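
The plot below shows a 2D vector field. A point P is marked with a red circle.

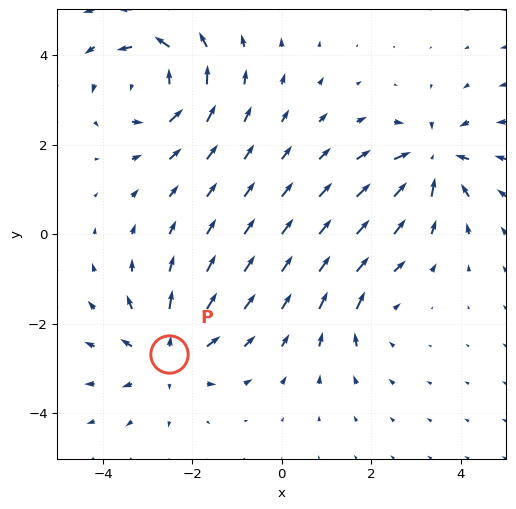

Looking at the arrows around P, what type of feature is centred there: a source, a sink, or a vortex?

At P (-2.5, -2.7) the arrows spread outward. Divergence about +4, curl ≈0 — positive divergence with near-zero curl is a source.

source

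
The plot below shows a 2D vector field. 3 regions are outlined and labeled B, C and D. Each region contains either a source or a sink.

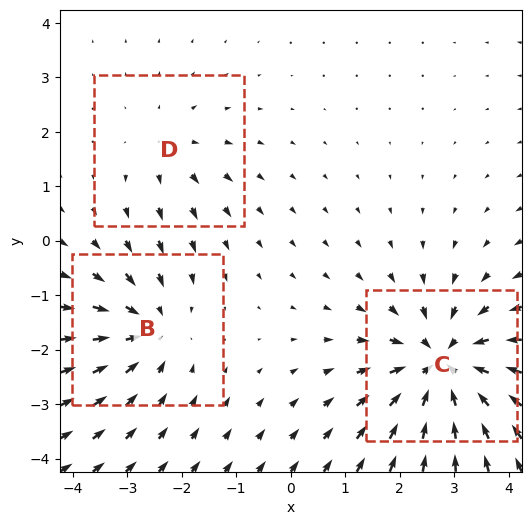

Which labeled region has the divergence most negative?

Divergence at each region's feature centre — B: about -3, C: about -5, D: about +2. Region C is most negative.

C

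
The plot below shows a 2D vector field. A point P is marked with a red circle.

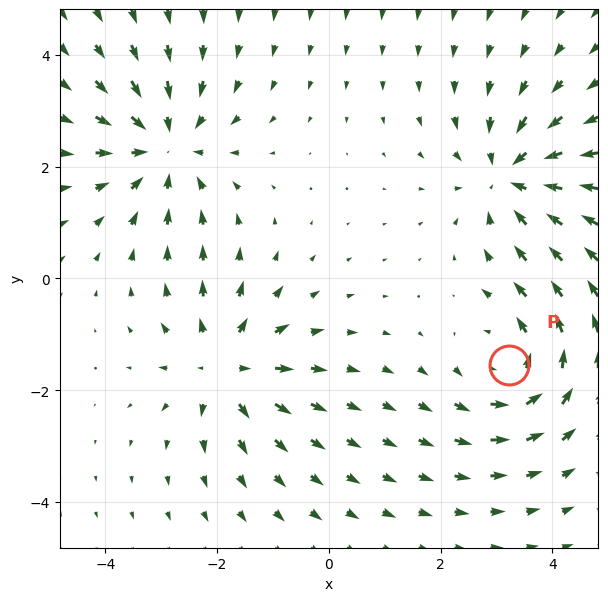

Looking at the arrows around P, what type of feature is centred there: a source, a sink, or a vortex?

vortex

At P (3.2, -1.6) the arrows circulate counterclockwise. Divergence ≈0, curl about +4 — near-zero divergence with nonzero curl is a vortex.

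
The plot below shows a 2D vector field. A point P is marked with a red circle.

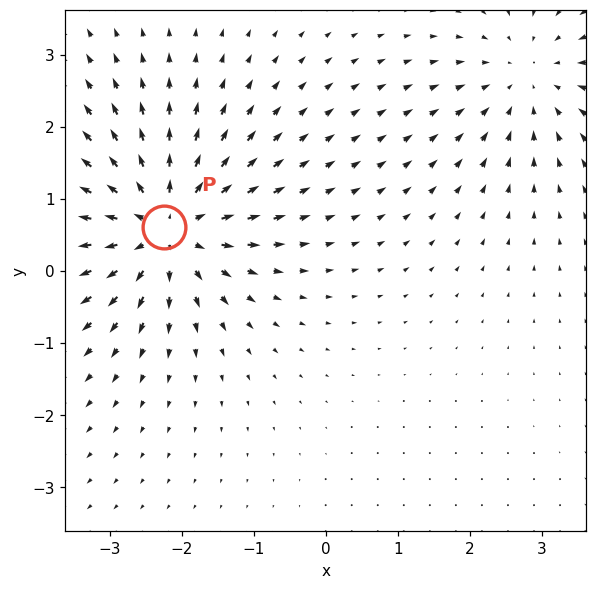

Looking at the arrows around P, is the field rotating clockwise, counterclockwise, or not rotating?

not rotating

Near P at (-2.2, 0.6) the arrows show no circulation. The curl there is ≈0.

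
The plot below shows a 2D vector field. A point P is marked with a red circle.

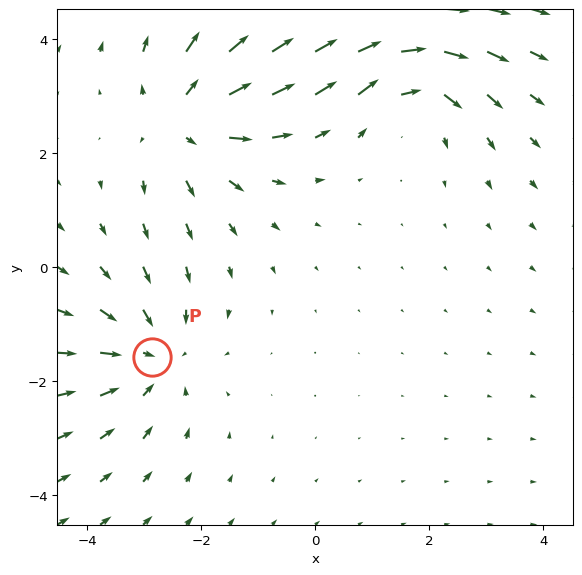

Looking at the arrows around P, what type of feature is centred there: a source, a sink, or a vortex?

sink

At P (-2.9, -1.6) the arrows converge inward. Divergence about -2, curl ≈0 — negative divergence with near-zero curl is a sink.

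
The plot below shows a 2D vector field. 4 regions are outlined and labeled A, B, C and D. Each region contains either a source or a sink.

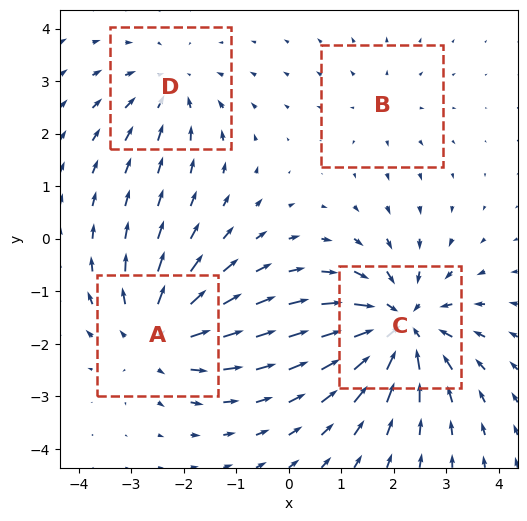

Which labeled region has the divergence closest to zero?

Divergence at each region's feature centre — A: about +5, B: about +2, C: about -7, D: about -3. Region B is closest to zero.

B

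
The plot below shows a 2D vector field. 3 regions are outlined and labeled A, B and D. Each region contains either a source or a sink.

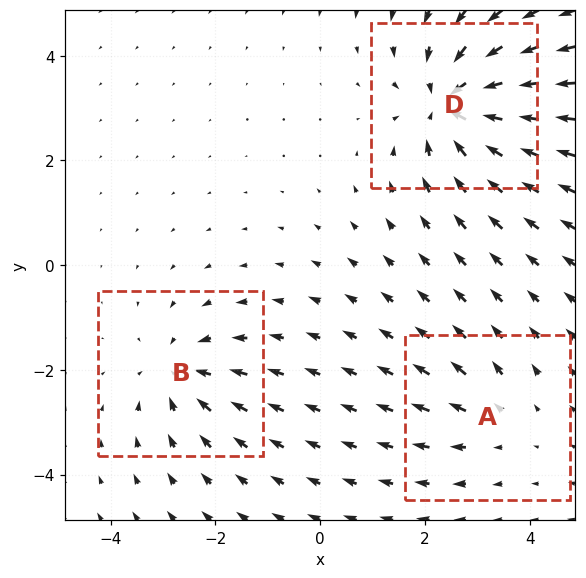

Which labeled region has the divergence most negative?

D

Divergence at each region's feature centre — A: about +2, B: about -3, D: about -5. Region D is most negative.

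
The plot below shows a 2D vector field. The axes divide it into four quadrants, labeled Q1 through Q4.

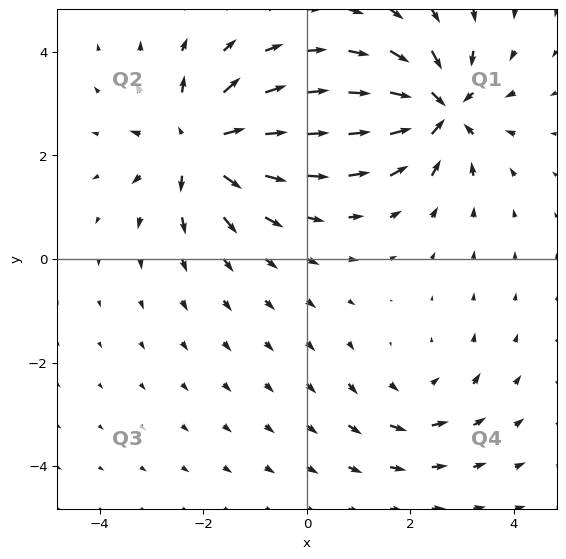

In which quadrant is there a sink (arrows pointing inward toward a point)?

Q1

The sink sits at approximately (2.6, 2.9), which lies in quadrant Q1. The divergence there is about -5, negative as expected for a sink.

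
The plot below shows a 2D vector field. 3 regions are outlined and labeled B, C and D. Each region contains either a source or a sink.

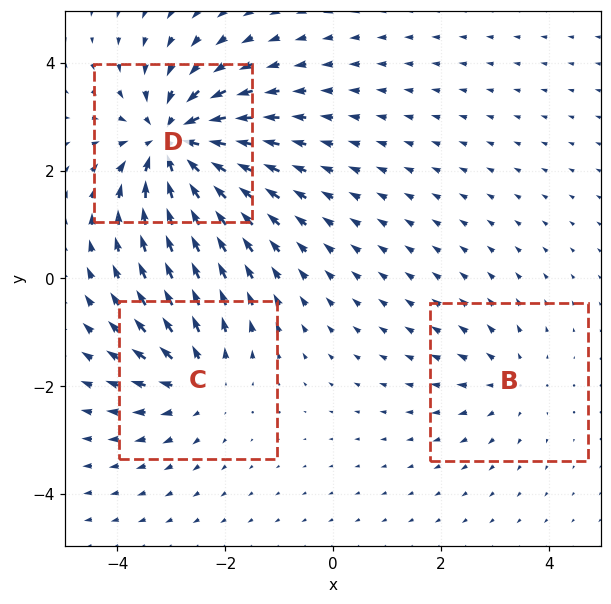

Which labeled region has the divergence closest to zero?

Divergence at each region's feature centre — B: about +2, C: about +3, D: about -6. Region B is closest to zero.

B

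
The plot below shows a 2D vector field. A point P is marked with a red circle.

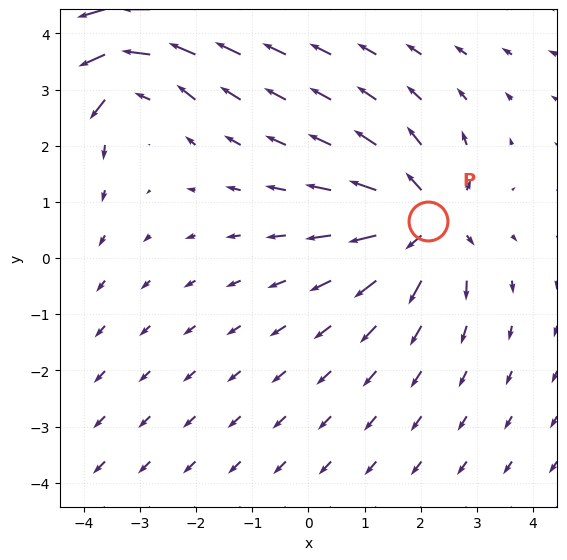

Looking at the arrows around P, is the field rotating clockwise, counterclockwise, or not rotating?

not rotating

Near P at (2.1, 0.7) the arrows show no circulation. The curl there is ≈0.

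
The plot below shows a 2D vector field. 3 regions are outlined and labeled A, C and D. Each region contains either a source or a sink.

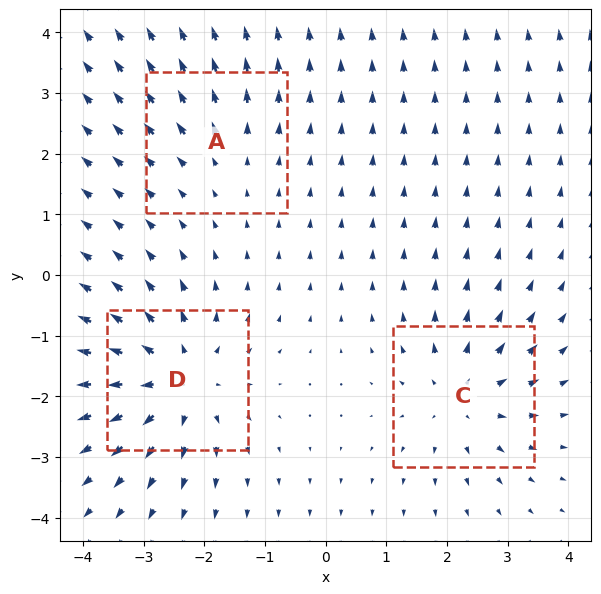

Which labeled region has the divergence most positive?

D

Divergence at each region's feature centre — A: about +2, C: about +3, D: about +4. Region D is most positive.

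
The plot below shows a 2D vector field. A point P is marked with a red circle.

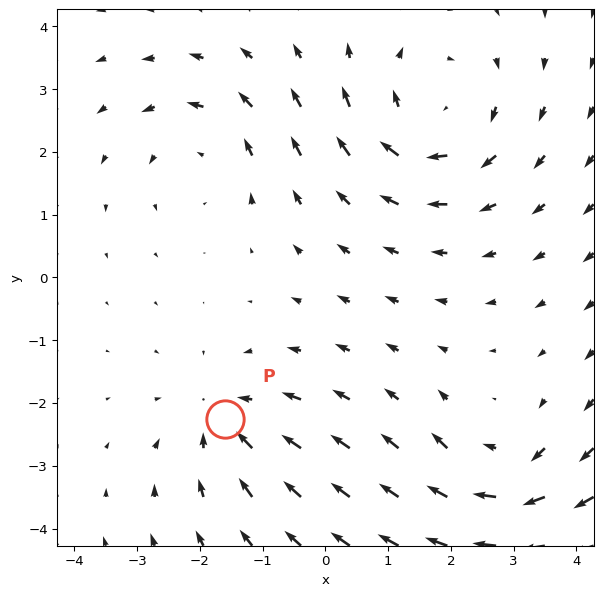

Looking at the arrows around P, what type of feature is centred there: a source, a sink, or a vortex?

sink

At P (-1.6, -2.3) the arrows converge inward. Divergence about -3, curl ≈0 — negative divergence with near-zero curl is a sink.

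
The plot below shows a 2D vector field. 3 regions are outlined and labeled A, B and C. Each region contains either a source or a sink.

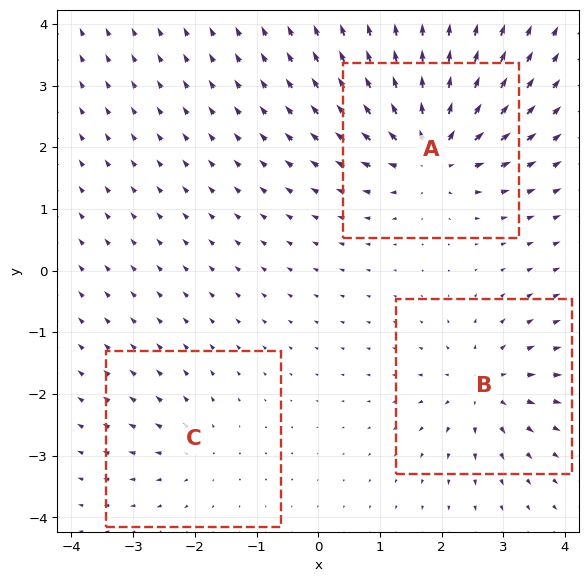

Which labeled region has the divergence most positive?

A

Divergence at each region's feature centre — A: about +7, B: about +4, C: about +3. Region A is most positive.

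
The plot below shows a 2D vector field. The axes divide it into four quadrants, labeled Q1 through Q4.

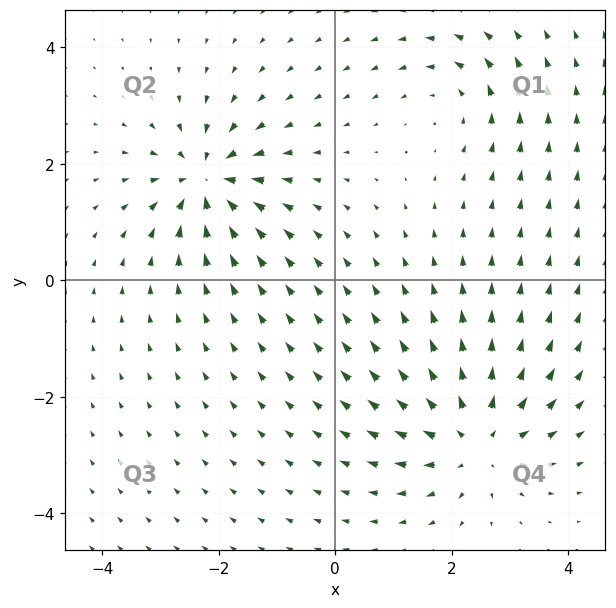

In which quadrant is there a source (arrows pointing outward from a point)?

Q4

The source sits at approximately (2.4, -2.7), which lies in quadrant Q4. The divergence there is about +5, positive as expected for a source.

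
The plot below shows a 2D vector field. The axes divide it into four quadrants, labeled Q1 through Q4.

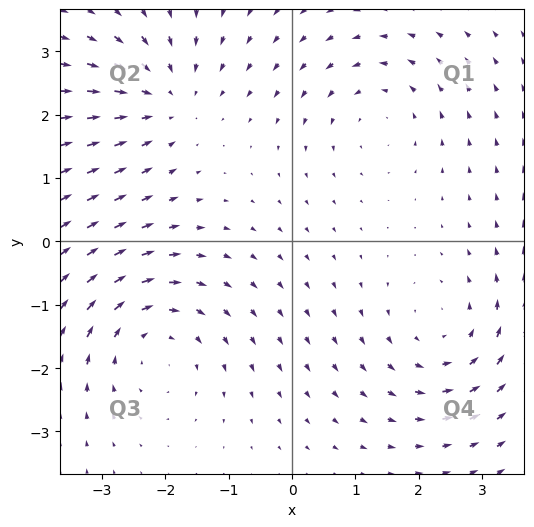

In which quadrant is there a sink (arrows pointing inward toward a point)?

Q2

The sink sits at approximately (-2.0, 2.3), which lies in quadrant Q2. The divergence there is about -3, negative as expected for a sink.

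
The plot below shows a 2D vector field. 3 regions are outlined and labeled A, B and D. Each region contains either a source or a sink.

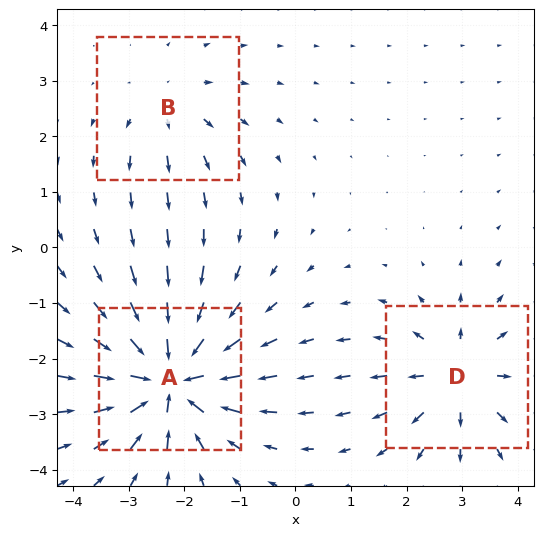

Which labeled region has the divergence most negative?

A

Divergence at each region's feature centre — A: about -6, B: about +2, D: about +4. Region A is most negative.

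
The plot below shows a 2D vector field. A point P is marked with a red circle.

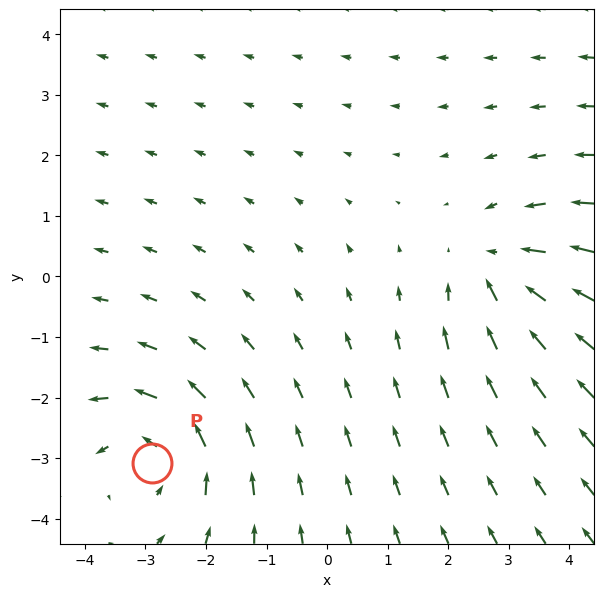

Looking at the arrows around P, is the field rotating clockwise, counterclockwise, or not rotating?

Near P at (-2.9, -3.1) the arrows circulate counterclockwise. The curl (z-component) there is about +3; positive curl means counterclockwise rotation.

counterclockwise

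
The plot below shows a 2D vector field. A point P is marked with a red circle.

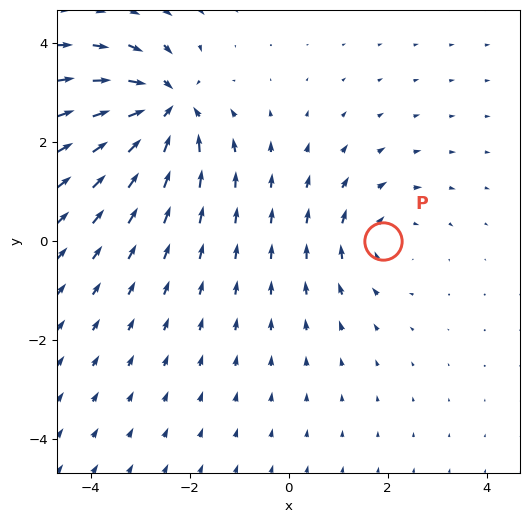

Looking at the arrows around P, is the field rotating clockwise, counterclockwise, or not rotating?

Near P at (1.9, 0.0) the arrows circulate clockwise. The curl (z-component) there is about -2; negative curl means clockwise rotation.

clockwise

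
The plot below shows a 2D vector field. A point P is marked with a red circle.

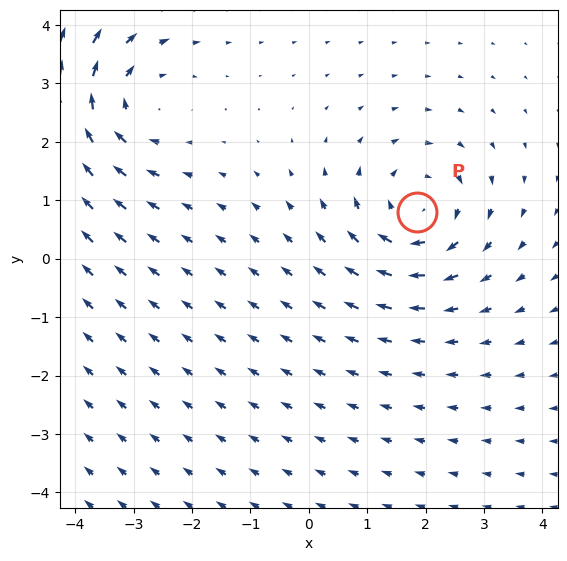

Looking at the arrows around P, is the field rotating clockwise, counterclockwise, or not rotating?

Near P at (1.8, 0.8) the arrows circulate clockwise. The curl (z-component) there is about -5; negative curl means clockwise rotation.

clockwise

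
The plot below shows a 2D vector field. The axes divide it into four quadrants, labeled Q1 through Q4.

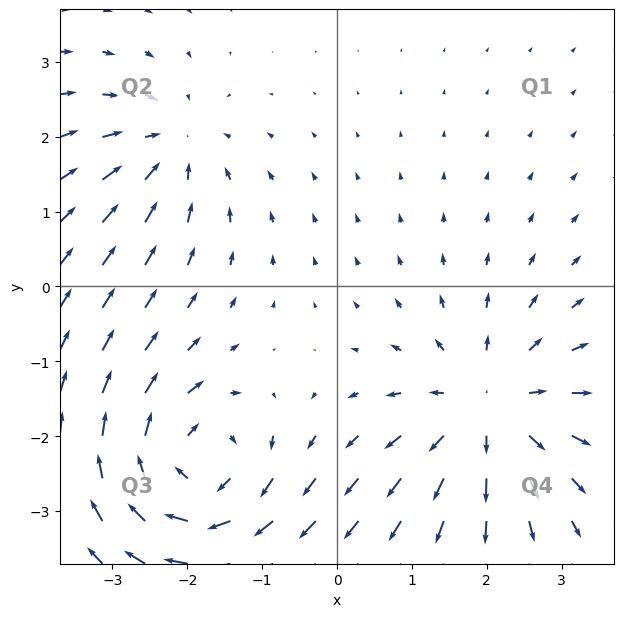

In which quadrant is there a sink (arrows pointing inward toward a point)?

Q2

The sink sits at approximately (-2.2, 1.9), which lies in quadrant Q2. The divergence there is about -4, negative as expected for a sink.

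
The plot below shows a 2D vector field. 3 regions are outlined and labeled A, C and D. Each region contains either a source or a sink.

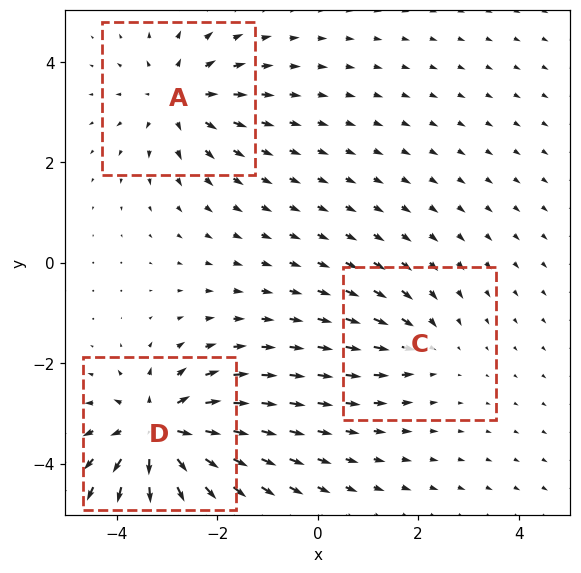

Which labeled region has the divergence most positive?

D

Divergence at each region's feature centre — A: about +4, C: about -2, D: about +6. Region D is most positive.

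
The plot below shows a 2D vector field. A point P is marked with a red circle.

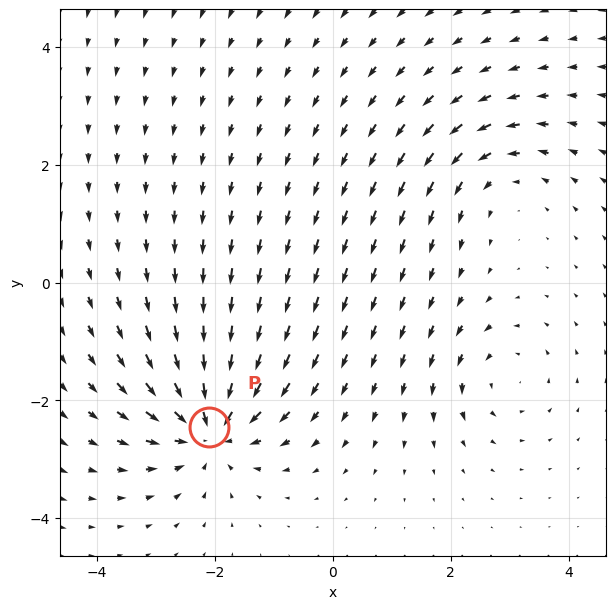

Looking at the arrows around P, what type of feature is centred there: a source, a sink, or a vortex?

sink

At P (-2.1, -2.4) the arrows converge inward. Divergence about -6, curl ≈0 — negative divergence with near-zero curl is a sink.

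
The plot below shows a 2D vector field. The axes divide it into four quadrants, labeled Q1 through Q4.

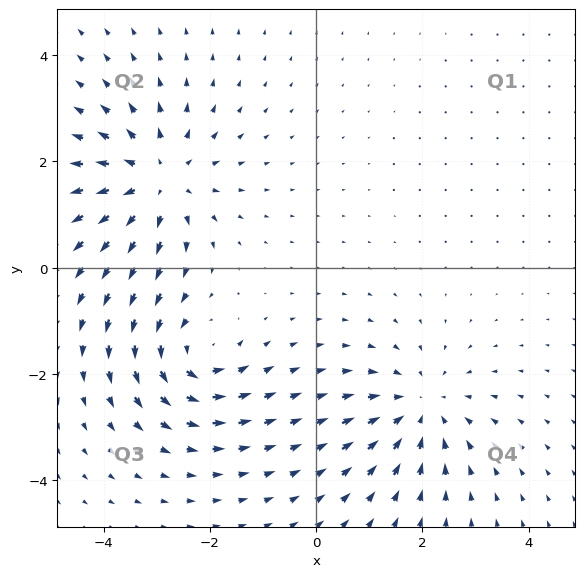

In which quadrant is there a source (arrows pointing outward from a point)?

Q2

The source sits at approximately (-3.0, 1.7), which lies in quadrant Q2. The divergence there is about +5, positive as expected for a source.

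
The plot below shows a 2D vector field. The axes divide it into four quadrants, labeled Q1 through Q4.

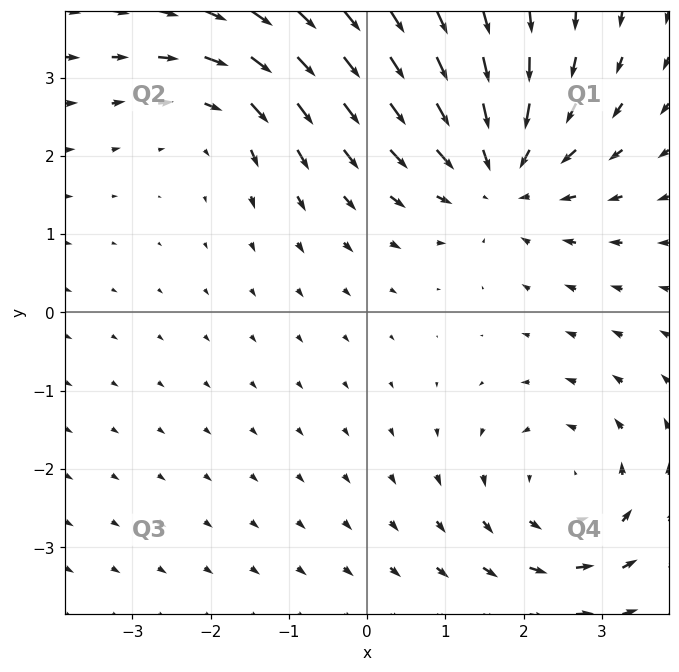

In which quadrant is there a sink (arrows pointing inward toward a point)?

The sink sits at approximately (1.7, 1.8), which lies in quadrant Q1. The divergence there is about -4, negative as expected for a sink.

Q1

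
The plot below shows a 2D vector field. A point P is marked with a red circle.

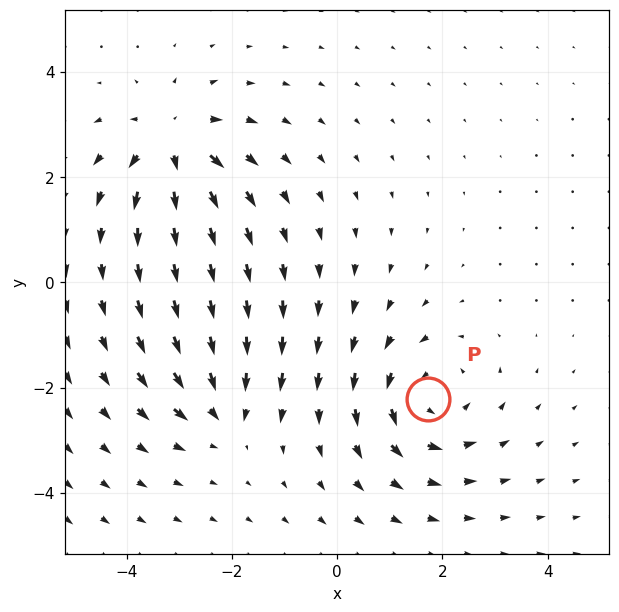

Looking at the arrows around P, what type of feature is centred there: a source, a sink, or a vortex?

vortex

At P (1.7, -2.2) the arrows circulate counterclockwise. Divergence ≈0, curl about +5 — near-zero divergence with nonzero curl is a vortex.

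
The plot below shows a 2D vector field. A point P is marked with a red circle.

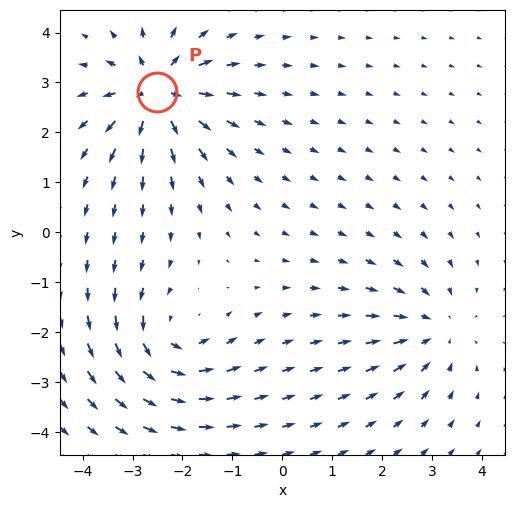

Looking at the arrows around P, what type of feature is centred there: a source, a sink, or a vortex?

source

At P (-2.5, 2.8) the arrows spread outward. Divergence about +7, curl ≈0 — positive divergence with near-zero curl is a source.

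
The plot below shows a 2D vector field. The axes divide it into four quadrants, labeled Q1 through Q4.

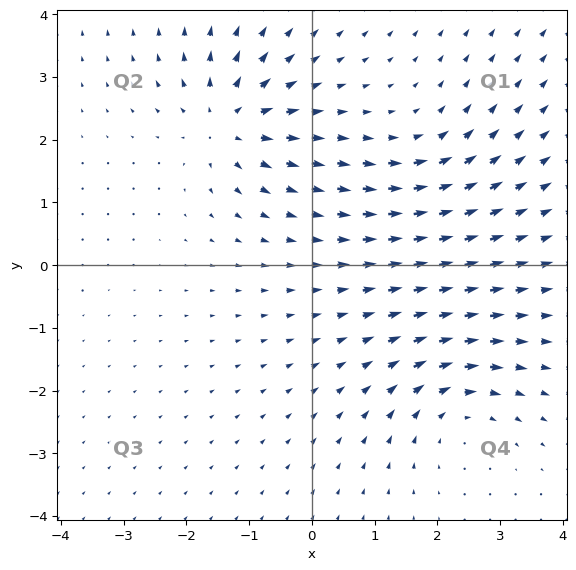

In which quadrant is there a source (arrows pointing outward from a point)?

The source sits at approximately (-1.3, 2.3), which lies in quadrant Q2. The divergence there is about +5, positive as expected for a source.

Q2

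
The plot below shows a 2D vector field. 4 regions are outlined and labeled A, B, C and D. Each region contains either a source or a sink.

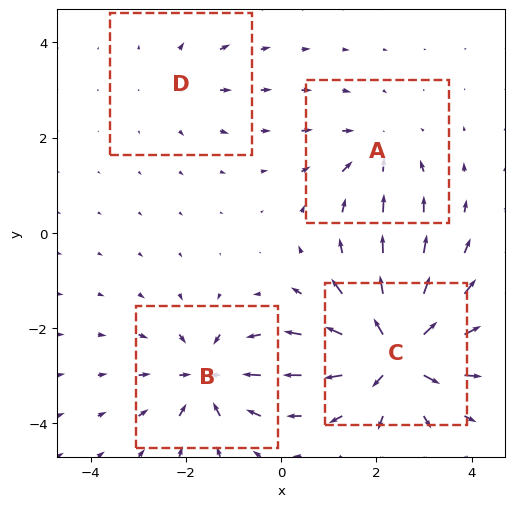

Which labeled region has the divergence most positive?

Divergence at each region's feature centre — A: about -4, B: about -6, C: about +8, D: about +2. Region C is most positive.

C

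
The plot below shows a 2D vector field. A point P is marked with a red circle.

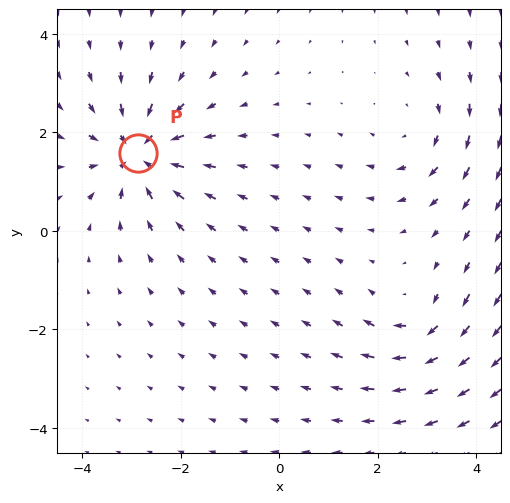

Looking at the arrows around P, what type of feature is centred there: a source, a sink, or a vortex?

sink

At P (-2.9, 1.6) the arrows converge inward. Divergence about -6, curl ≈0 — negative divergence with near-zero curl is a sink.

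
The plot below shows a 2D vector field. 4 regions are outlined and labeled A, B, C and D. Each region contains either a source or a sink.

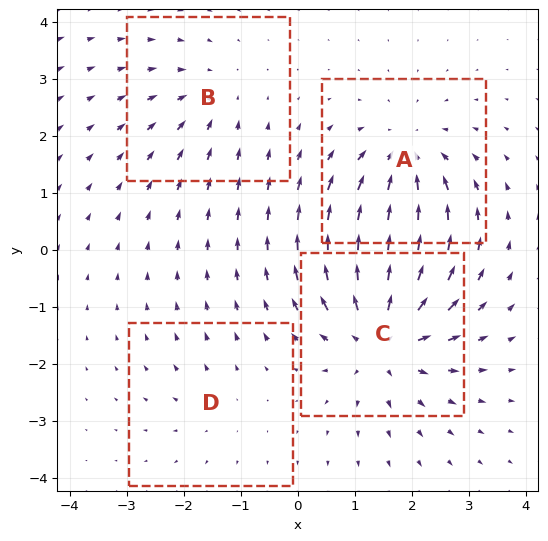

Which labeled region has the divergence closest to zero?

D

Divergence at each region's feature centre — A: about -5, B: about -3, C: about +7, D: about +2. Region D is closest to zero.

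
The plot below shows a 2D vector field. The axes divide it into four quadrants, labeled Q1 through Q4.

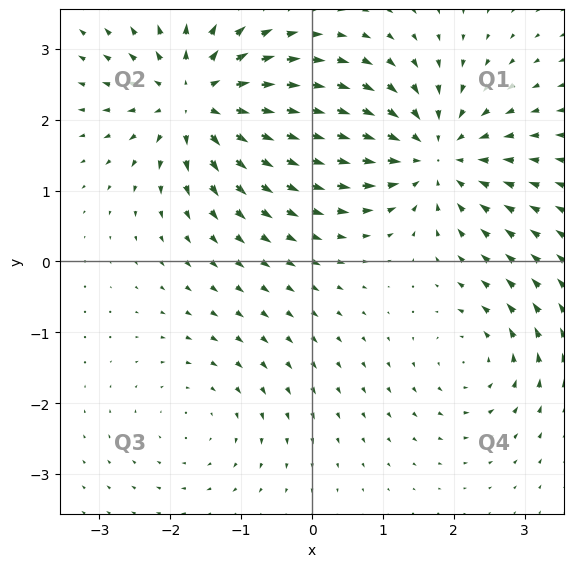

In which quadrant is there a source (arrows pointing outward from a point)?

Q2

The source sits at approximately (-1.6, 2.3), which lies in quadrant Q2. The divergence there is about +6, positive as expected for a source.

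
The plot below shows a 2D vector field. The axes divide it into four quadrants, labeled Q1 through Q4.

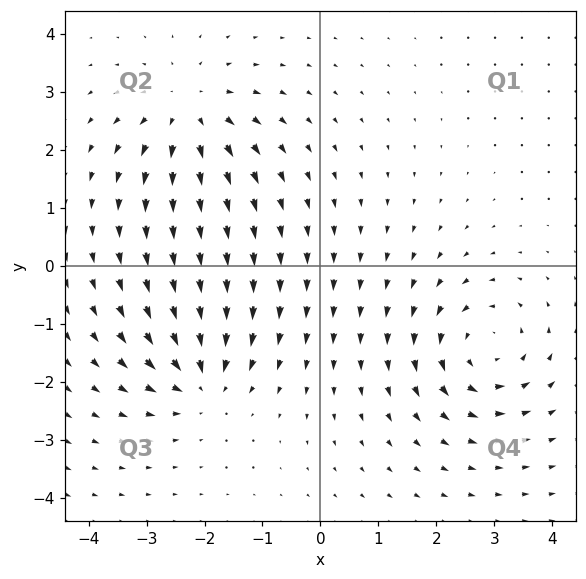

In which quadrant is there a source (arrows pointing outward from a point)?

The source sits at approximately (-2.3, 2.6), which lies in quadrant Q2. The divergence there is about +4, positive as expected for a source.

Q2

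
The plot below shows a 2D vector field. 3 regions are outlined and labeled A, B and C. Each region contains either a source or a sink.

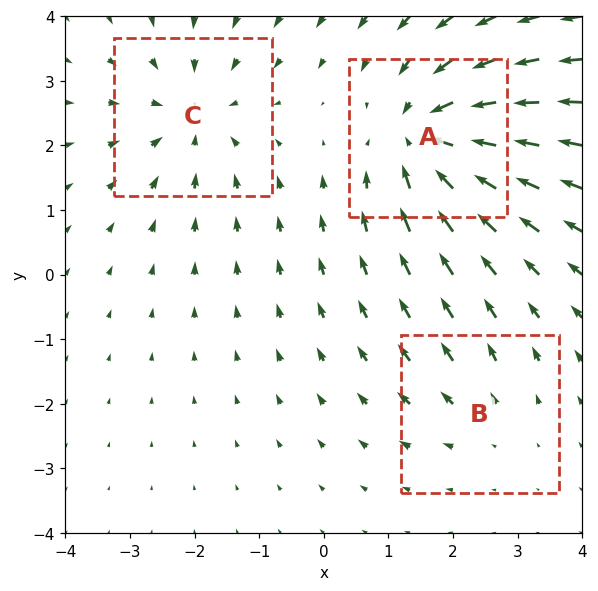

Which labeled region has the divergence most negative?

Divergence at each region's feature centre — A: about -5, B: about +2, C: about -3. Region A is most negative.

A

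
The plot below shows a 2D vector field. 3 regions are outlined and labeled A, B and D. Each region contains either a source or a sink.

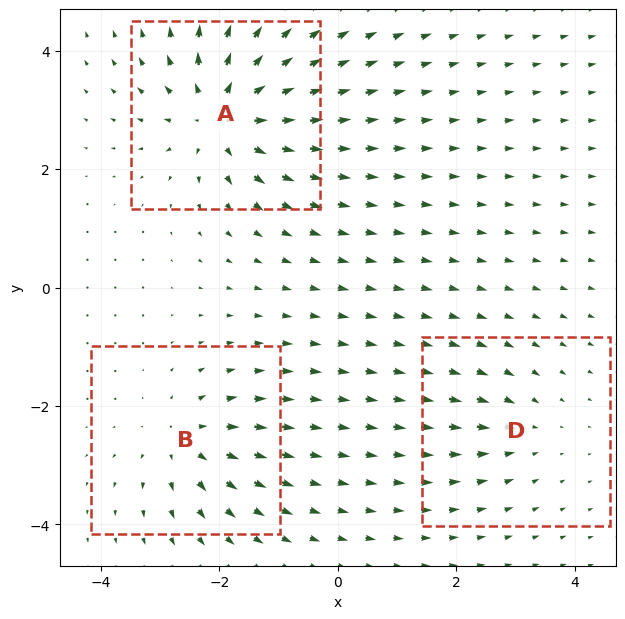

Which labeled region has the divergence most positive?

Divergence at each region's feature centre — A: about +6, B: about +3, D: about -2. Region A is most positive.

A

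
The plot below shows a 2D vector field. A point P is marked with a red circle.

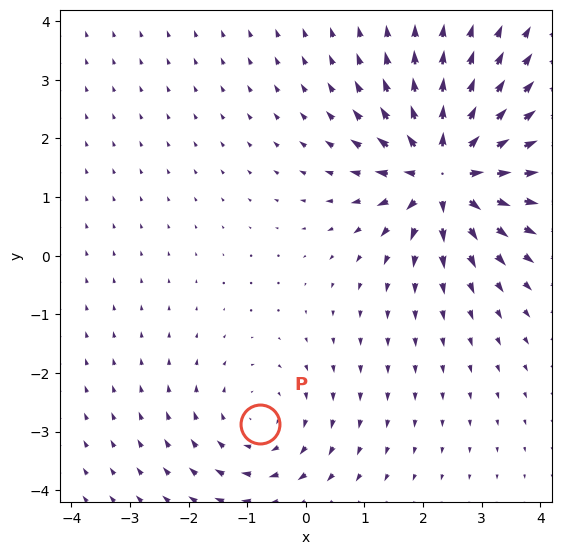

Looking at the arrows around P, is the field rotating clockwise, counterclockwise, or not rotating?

clockwise

Near P at (-0.8, -2.9) the arrows circulate clockwise. The curl (z-component) there is about -2; negative curl means clockwise rotation.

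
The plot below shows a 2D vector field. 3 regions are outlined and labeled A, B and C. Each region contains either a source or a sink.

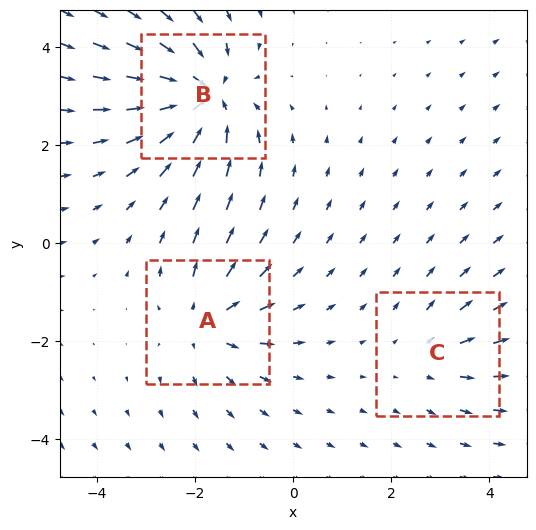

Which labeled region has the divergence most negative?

Divergence at each region's feature centre — A: about +3, B: about -5, C: about +2. Region B is most negative.

B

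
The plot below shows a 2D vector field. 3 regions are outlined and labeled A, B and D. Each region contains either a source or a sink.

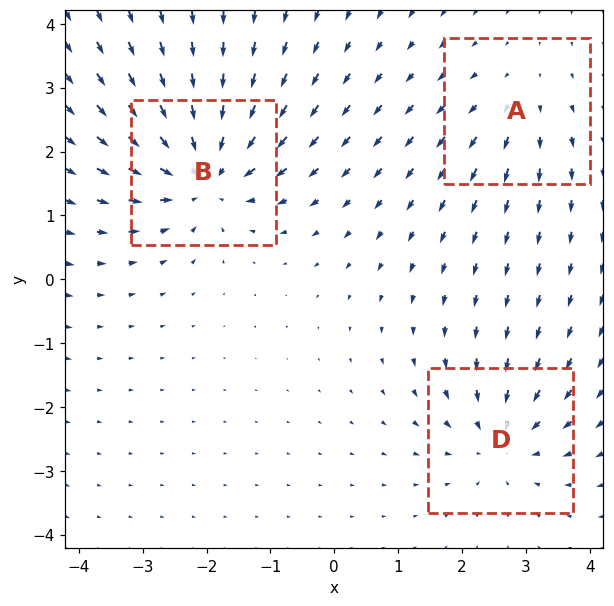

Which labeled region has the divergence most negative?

B

Divergence at each region's feature centre — A: about +2, B: about -5, D: about -3. Region B is most negative.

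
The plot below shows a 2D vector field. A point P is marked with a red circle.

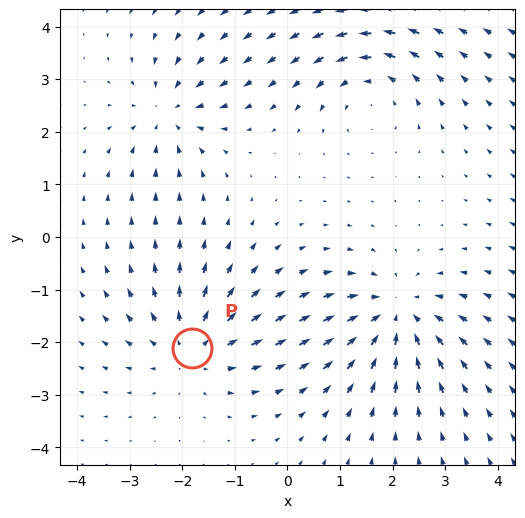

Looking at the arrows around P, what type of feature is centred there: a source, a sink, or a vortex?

source

At P (-1.8, -2.1) the arrows spread outward. Divergence about +3, curl ≈0 — positive divergence with near-zero curl is a source.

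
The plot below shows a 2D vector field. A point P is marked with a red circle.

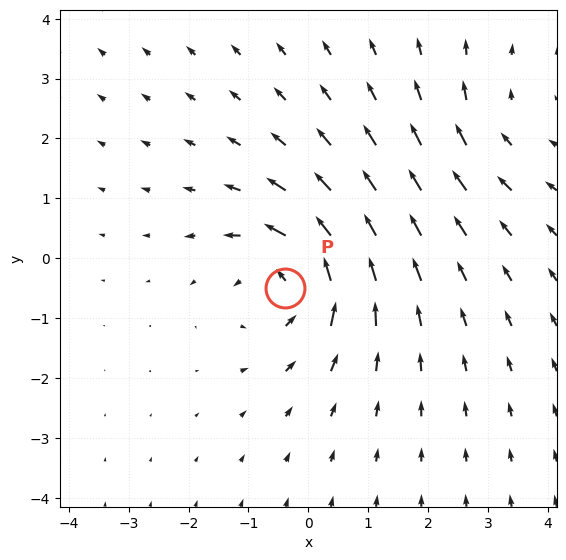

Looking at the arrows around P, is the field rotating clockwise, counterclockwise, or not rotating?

counterclockwise

Near P at (-0.4, -0.5) the arrows circulate counterclockwise. The curl (z-component) there is about +5; positive curl means counterclockwise rotation.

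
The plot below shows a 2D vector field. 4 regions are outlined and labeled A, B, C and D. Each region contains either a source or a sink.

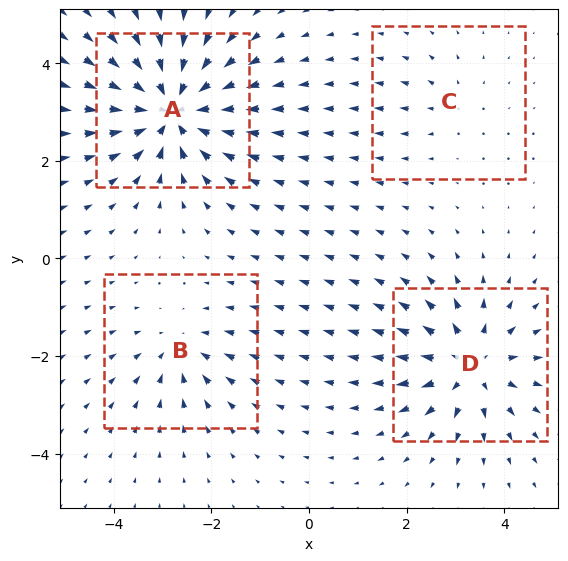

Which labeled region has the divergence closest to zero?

Divergence at each region's feature centre — A: about -8, B: about -4, C: about +2, D: about +6. Region C is closest to zero.

C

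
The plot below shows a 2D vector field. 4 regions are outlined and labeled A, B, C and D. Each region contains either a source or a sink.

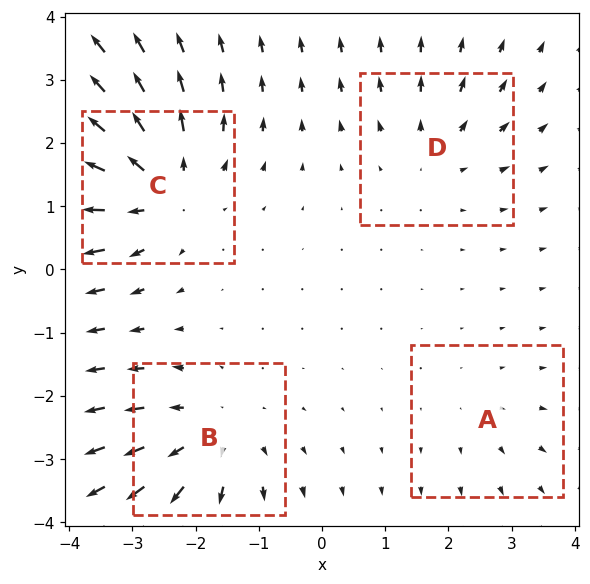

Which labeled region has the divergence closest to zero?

A

Divergence at each region's feature centre — A: about +2, B: about +5, C: about +6, D: about +3. Region A is closest to zero.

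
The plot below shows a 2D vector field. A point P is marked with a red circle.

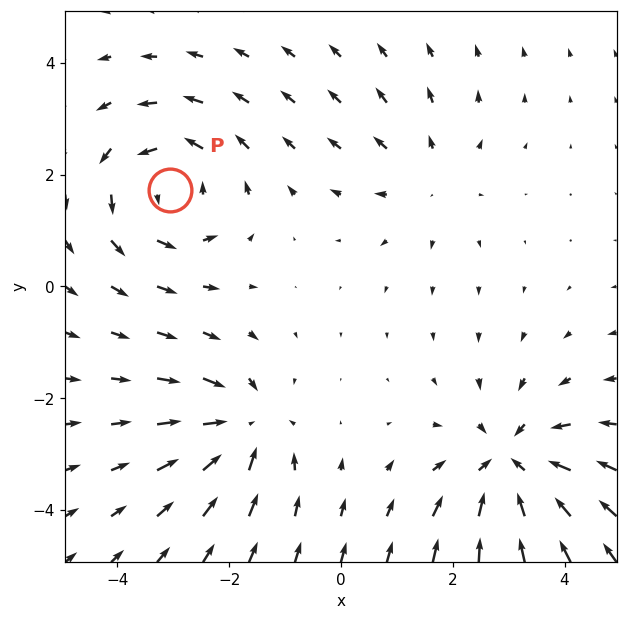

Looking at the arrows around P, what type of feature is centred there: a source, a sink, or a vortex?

At P (-3.1, 1.7) the arrows circulate counterclockwise. Divergence ≈0, curl about +4 — near-zero divergence with nonzero curl is a vortex.

vortex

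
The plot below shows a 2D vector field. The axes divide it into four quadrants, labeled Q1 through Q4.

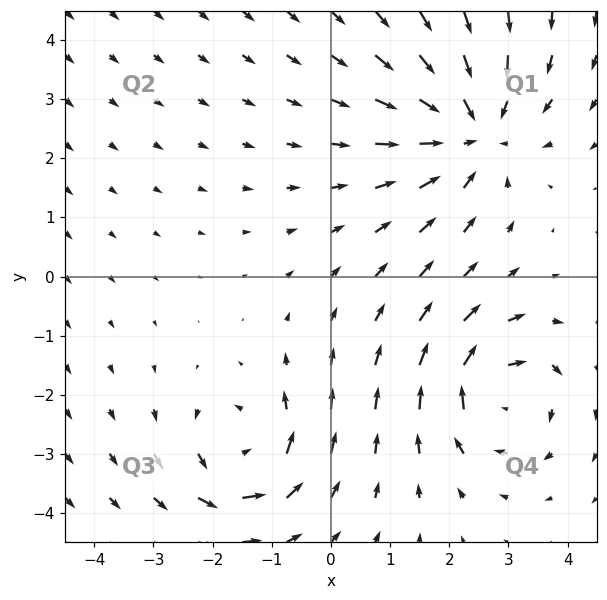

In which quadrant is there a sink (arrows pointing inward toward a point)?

The sink sits at approximately (2.4, 2.5), which lies in quadrant Q1. The divergence there is about -4, negative as expected for a sink.

Q1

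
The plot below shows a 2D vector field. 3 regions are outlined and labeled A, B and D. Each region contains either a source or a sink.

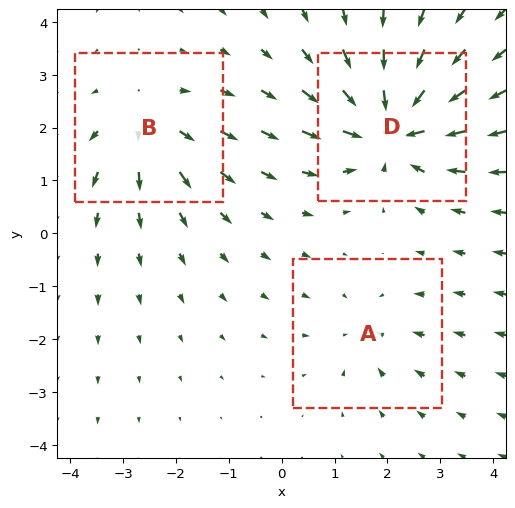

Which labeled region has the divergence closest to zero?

Divergence at each region's feature centre — A: about -2, B: about +3, D: about -5. Region A is closest to zero.

A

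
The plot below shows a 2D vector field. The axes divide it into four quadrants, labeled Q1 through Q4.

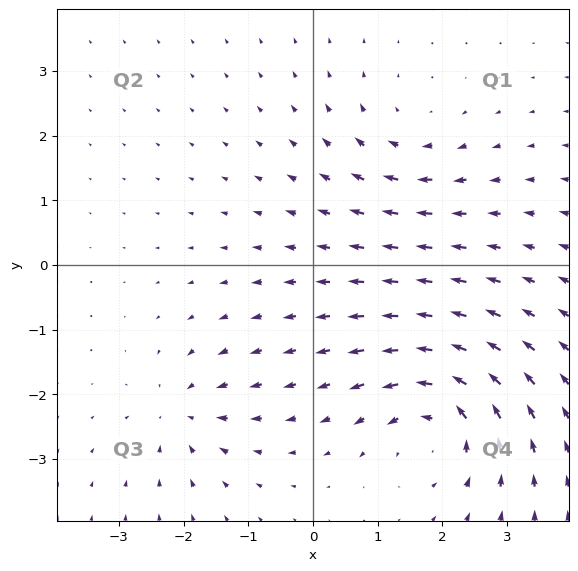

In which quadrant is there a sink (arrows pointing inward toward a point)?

Q3

The sink sits at approximately (-2.0, -2.3), which lies in quadrant Q3. The divergence there is about -4, negative as expected for a sink.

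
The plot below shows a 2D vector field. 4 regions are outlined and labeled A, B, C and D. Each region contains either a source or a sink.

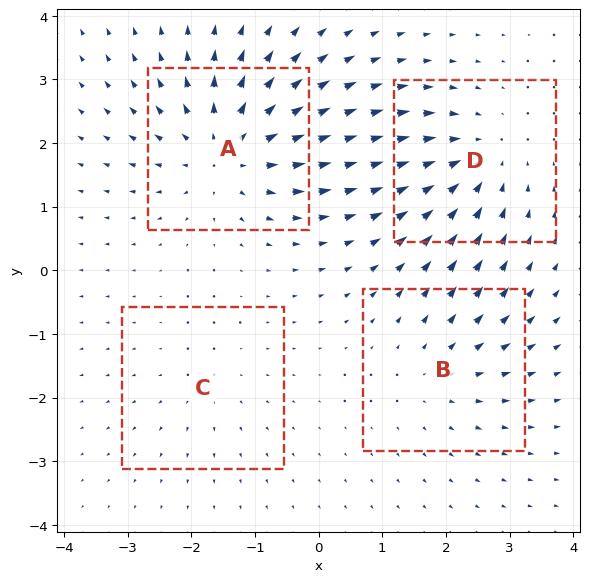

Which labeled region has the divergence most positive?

Divergence at each region's feature centre — A: about +6, B: about +3, C: about +2, D: about -4. Region A is most positive.

A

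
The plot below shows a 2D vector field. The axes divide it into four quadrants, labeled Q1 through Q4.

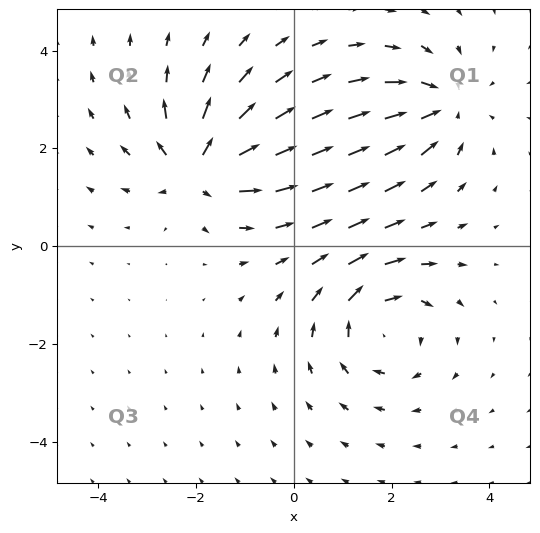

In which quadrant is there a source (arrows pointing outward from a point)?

The source sits at approximately (-1.9, 1.6), which lies in quadrant Q2. The divergence there is about +6, positive as expected for a source.

Q2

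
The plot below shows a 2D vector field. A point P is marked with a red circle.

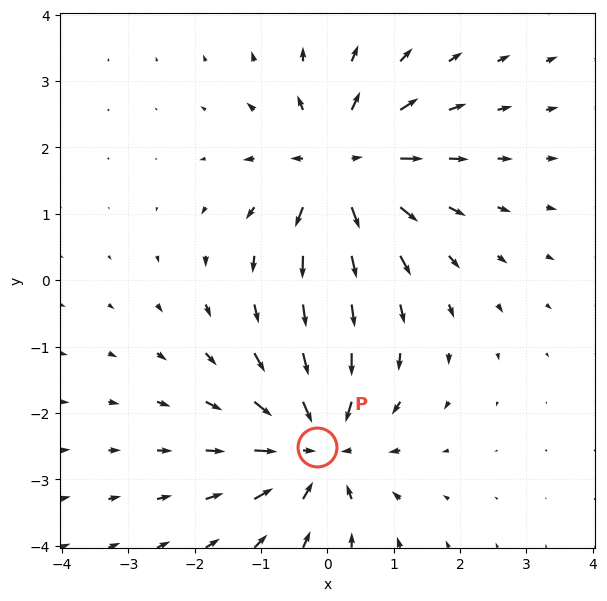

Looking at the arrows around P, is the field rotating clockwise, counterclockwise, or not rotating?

not rotating

Near P at (-0.2, -2.5) the arrows show no circulation. The curl there is ≈0.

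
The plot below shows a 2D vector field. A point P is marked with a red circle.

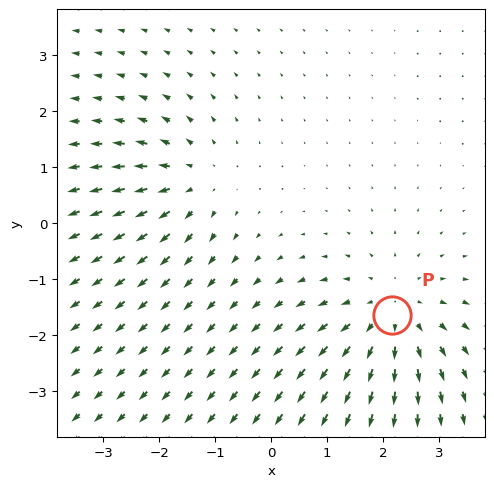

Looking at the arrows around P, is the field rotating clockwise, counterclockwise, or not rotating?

not rotating

Near P at (2.2, -1.7) the arrows show no circulation. The curl there is ≈0.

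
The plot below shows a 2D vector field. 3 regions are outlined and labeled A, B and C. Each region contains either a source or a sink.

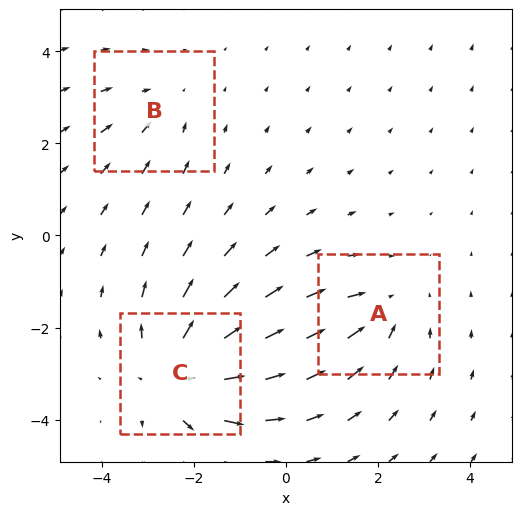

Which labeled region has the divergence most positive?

Divergence at each region's feature centre — A: about -3, B: about -2, C: about +4. Region C is most positive.

C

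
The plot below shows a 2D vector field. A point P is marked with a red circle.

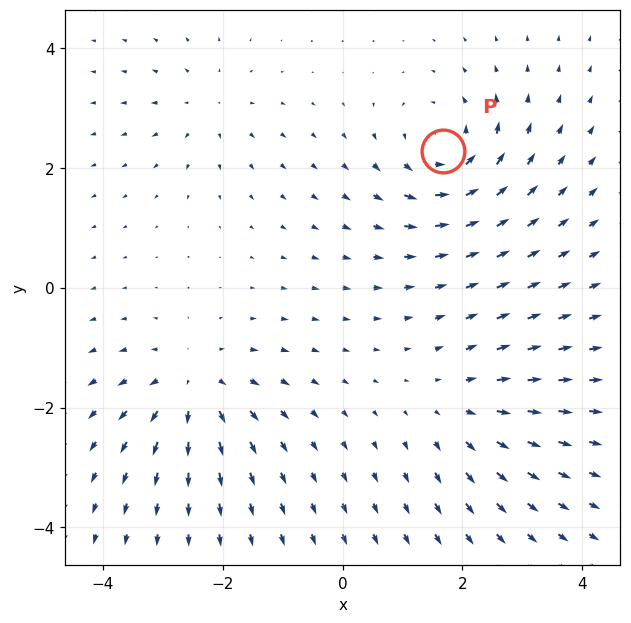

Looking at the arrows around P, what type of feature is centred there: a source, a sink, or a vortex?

At P (1.7, 2.3) the arrows circulate counterclockwise. Divergence ≈0, curl about +6 — near-zero divergence with nonzero curl is a vortex.

vortex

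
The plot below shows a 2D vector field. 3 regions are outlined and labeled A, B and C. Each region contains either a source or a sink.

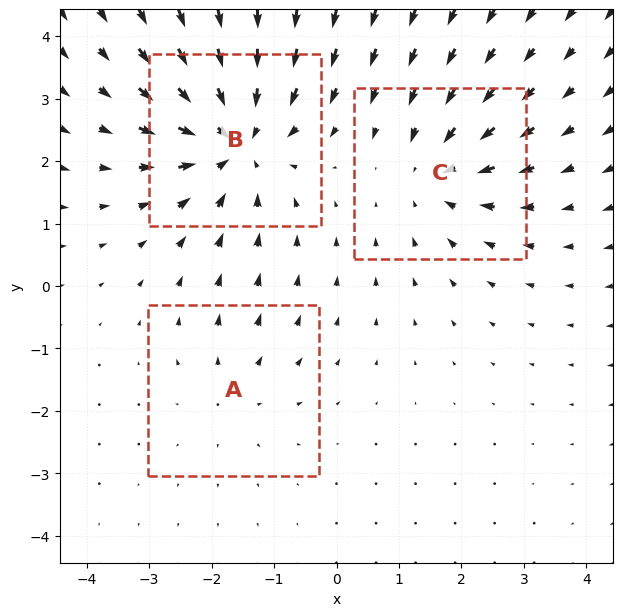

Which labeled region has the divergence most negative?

B

Divergence at each region's feature centre — A: about +2, B: about -5, C: about -3. Region B is most negative.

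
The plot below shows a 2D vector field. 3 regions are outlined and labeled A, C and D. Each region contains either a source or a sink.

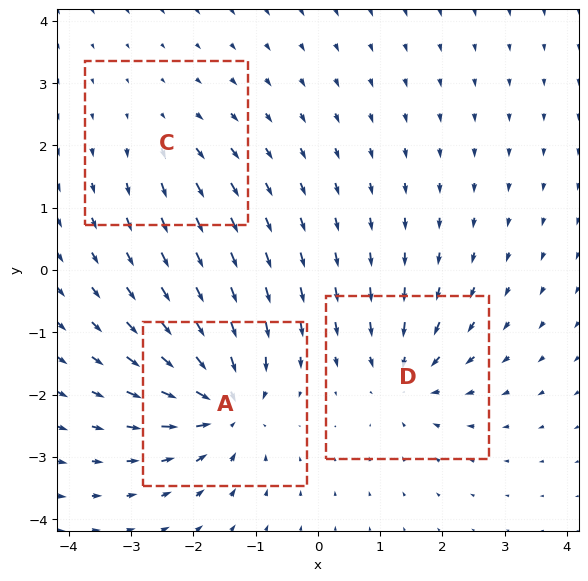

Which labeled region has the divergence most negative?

A

Divergence at each region's feature centre — A: about -6, C: about +2, D: about -4. Region A is most negative.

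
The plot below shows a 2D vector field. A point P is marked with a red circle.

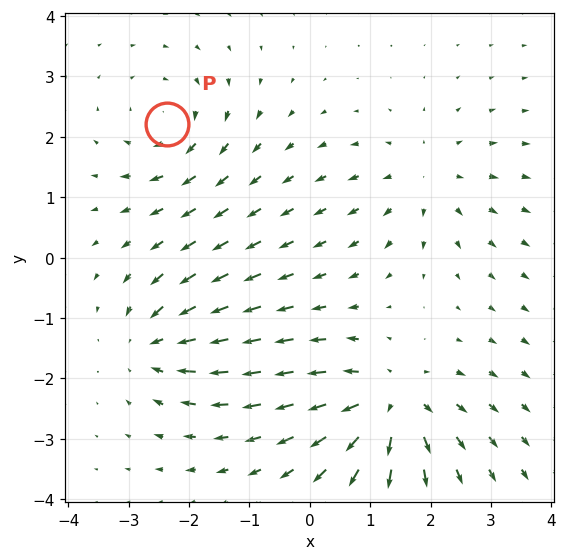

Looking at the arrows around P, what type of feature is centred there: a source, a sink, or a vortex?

vortex

At P (-2.4, 2.2) the arrows circulate clockwise. Divergence ≈0, curl about -4 — near-zero divergence with nonzero curl is a vortex.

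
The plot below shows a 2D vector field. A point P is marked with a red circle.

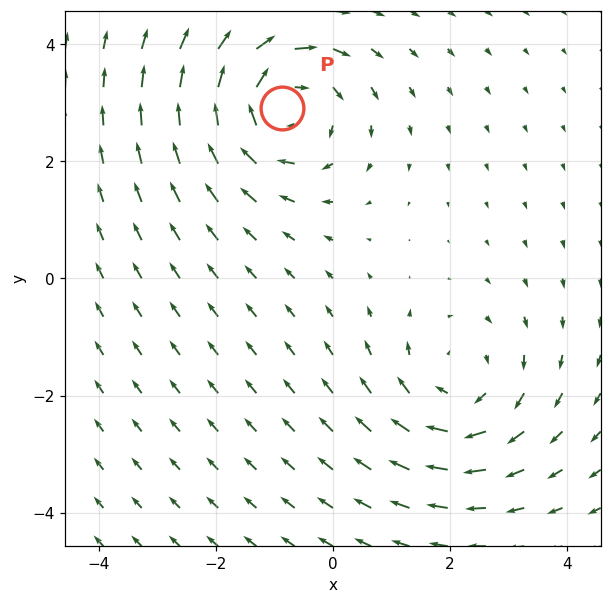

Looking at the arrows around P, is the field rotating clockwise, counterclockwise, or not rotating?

Near P at (-0.9, 2.9) the arrows circulate clockwise. The curl (z-component) there is about -4; negative curl means clockwise rotation.

clockwise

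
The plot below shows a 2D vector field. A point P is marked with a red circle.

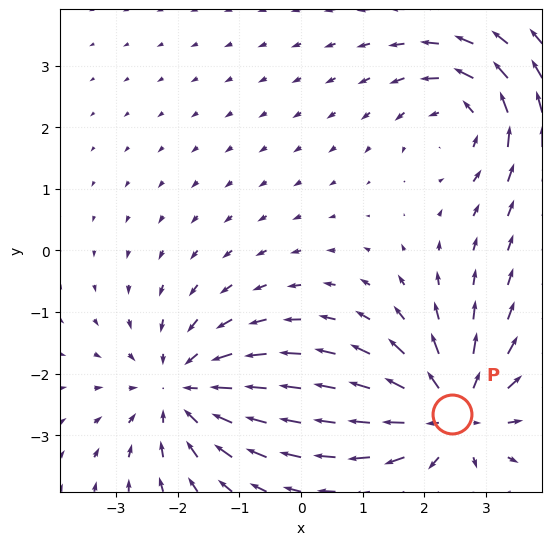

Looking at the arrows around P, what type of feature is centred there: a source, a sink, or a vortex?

source

At P (2.5, -2.6) the arrows spread outward. Divergence about +5, curl ≈0 — positive divergence with near-zero curl is a source.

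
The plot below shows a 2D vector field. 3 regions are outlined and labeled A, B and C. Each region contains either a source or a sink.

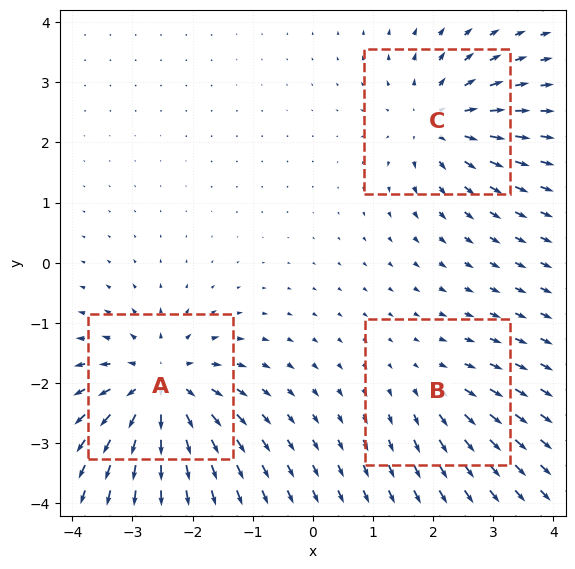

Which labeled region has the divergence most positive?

A

Divergence at each region's feature centre — A: about +5, B: about +2, C: about +4. Region A is most positive.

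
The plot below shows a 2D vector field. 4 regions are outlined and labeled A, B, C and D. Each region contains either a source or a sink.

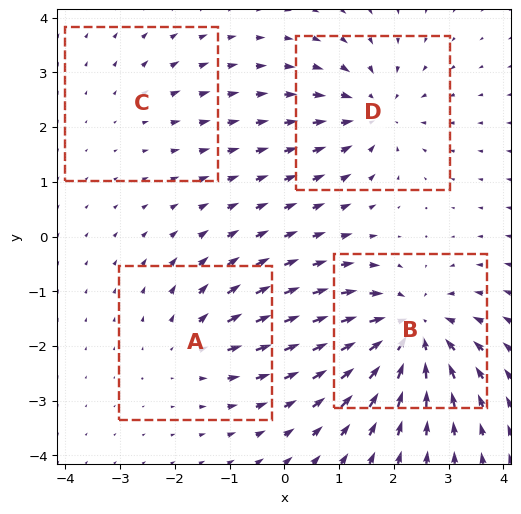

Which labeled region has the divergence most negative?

B

Divergence at each region's feature centre — A: about +3, B: about -7, C: about +2, D: about -5. Region B is most negative.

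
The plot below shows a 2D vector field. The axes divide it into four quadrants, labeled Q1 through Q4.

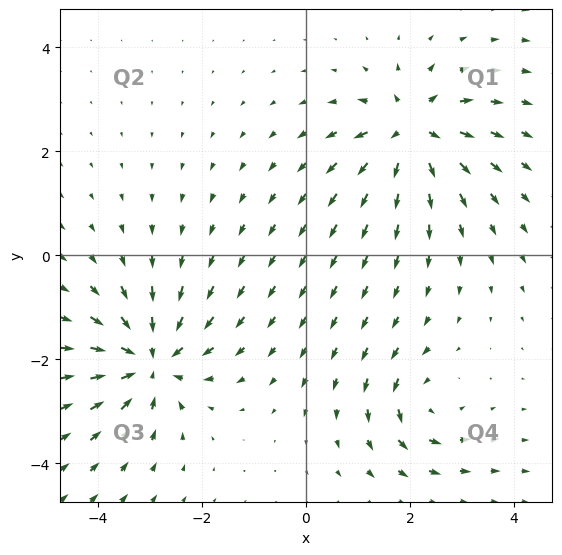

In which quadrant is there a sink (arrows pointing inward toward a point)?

The sink sits at approximately (-3.0, -2.0), which lies in quadrant Q3. The divergence there is about -6, negative as expected for a sink.

Q3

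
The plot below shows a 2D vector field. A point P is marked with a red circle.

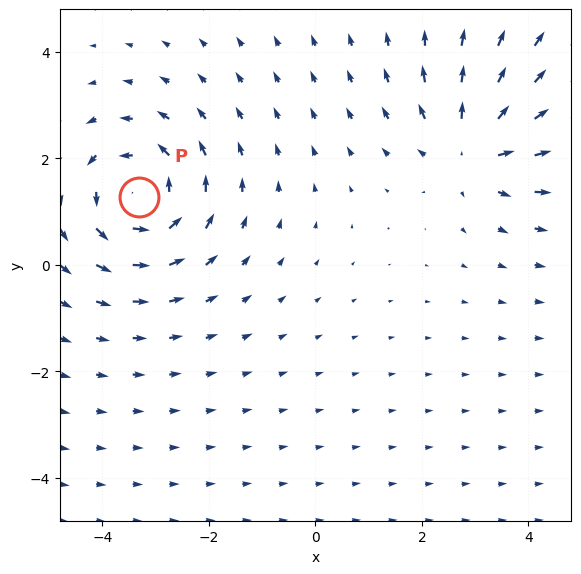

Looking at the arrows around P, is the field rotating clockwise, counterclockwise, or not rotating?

Near P at (-3.3, 1.3) the arrows circulate counterclockwise. The curl (z-component) there is about +4; positive curl means counterclockwise rotation.

counterclockwise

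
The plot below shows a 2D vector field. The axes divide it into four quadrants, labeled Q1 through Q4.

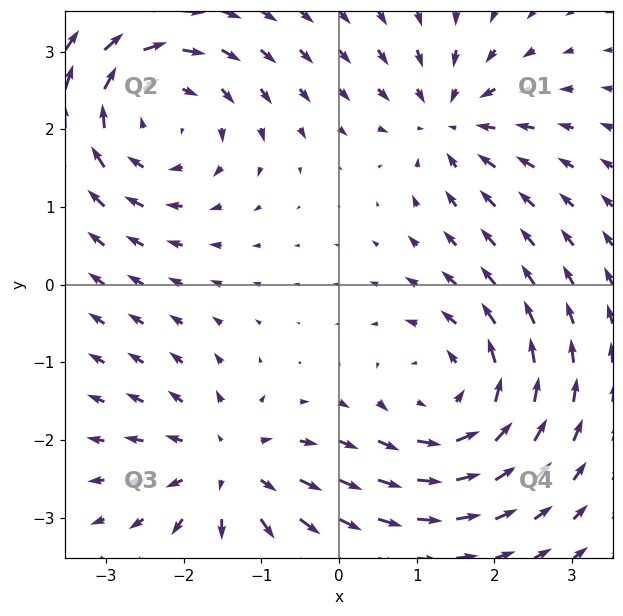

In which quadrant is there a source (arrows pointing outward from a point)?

Q3

The source sits at approximately (-1.4, -2.4), which lies in quadrant Q3. The divergence there is about +4, positive as expected for a source.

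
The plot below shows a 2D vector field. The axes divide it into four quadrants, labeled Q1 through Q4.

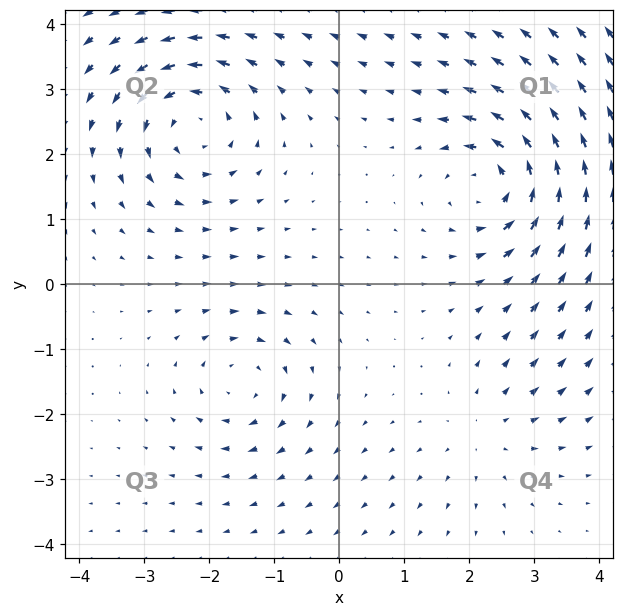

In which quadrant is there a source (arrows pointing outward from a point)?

The source sits at approximately (2.3, -2.3), which lies in quadrant Q4. The divergence there is about +3, positive as expected for a source.

Q4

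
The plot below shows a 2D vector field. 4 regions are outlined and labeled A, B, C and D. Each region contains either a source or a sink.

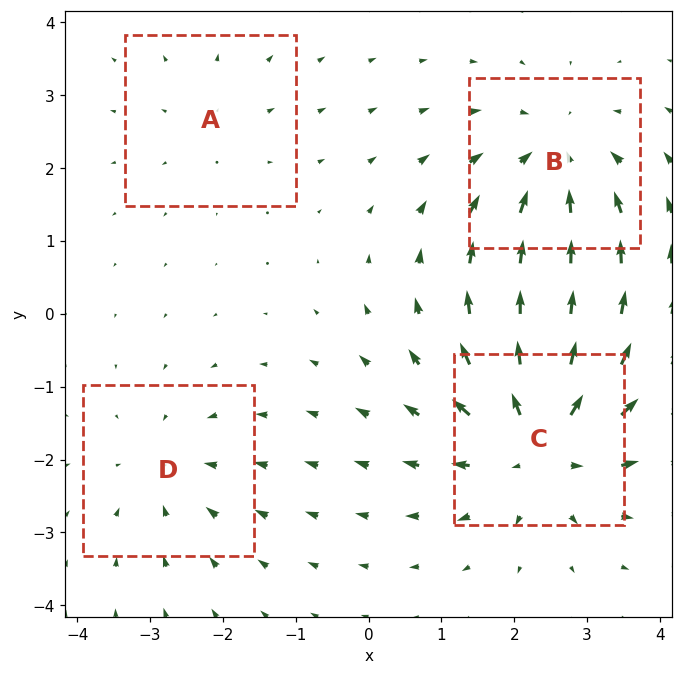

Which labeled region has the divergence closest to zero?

A

Divergence at each region's feature centre — A: about +2, B: about -5, C: about +6, D: about -3. Region A is closest to zero.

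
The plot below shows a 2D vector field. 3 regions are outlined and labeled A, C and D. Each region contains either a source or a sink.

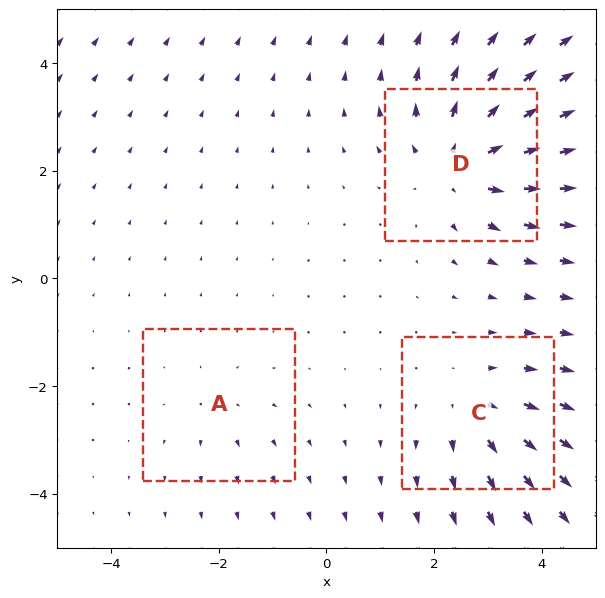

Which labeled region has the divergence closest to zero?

Divergence at each region's feature centre — A: about +2, C: about +3, D: about +4. Region A is closest to zero.

A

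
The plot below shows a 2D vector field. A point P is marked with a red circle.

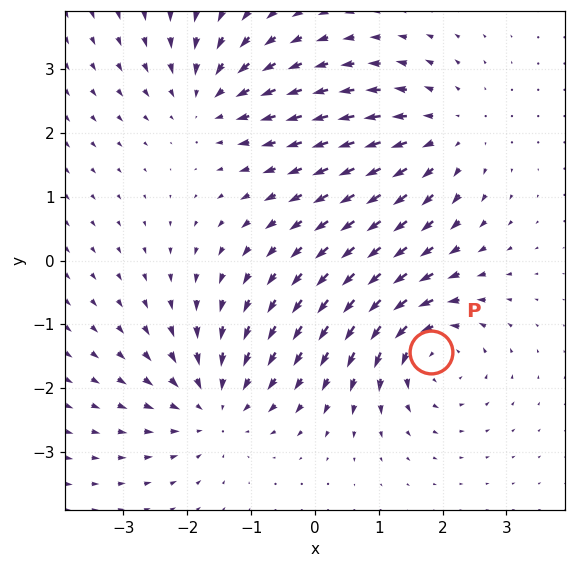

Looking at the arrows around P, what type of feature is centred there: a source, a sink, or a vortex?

At P (1.8, -1.4) the arrows circulate counterclockwise. Divergence ≈0, curl about +7 — near-zero divergence with nonzero curl is a vortex.

vortex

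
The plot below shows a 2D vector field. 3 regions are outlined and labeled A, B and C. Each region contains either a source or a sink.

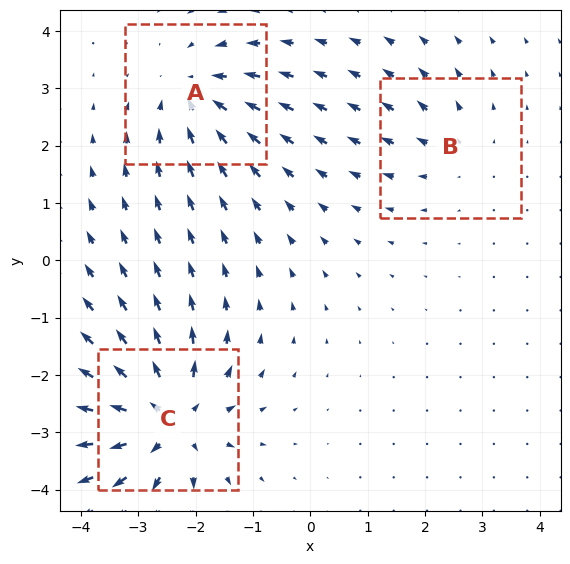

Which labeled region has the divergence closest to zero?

B

Divergence at each region's feature centre — A: about -4, B: about +2, C: about +6. Region B is closest to zero.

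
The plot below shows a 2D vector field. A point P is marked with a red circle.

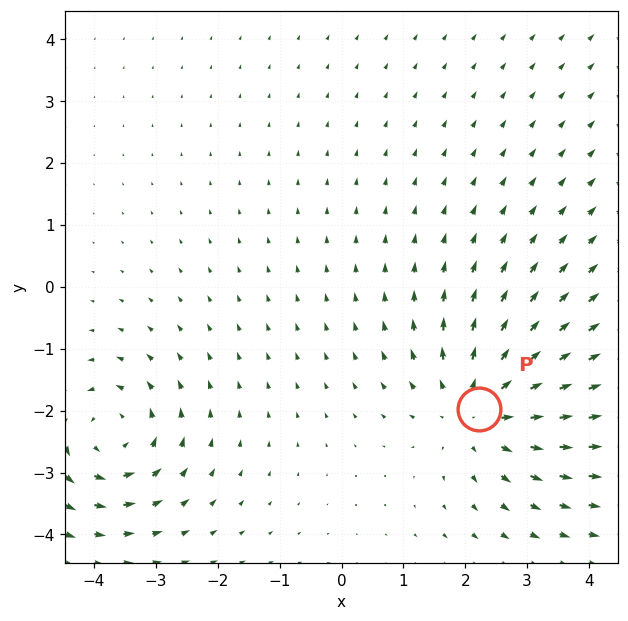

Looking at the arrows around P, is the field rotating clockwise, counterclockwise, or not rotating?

Near P at (2.2, -2.0) the arrows show no circulation. The curl there is ≈0.

not rotating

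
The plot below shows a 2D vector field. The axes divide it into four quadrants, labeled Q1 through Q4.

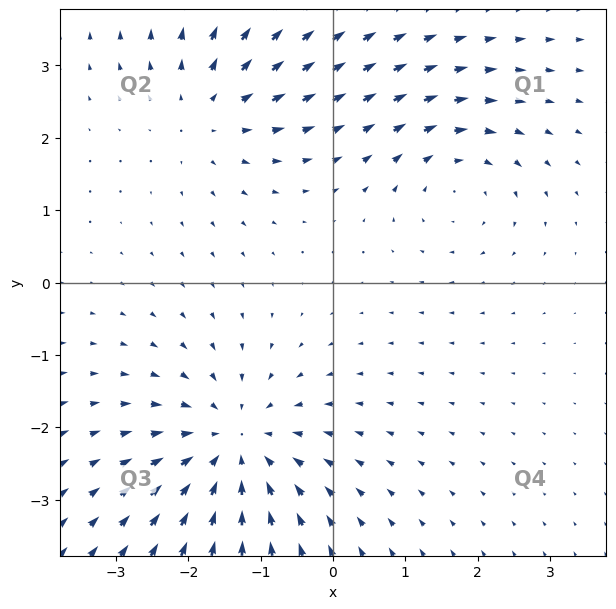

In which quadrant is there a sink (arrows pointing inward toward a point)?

Q3

The sink sits at approximately (-1.4, -2.2), which lies in quadrant Q3. The divergence there is about -4, negative as expected for a sink.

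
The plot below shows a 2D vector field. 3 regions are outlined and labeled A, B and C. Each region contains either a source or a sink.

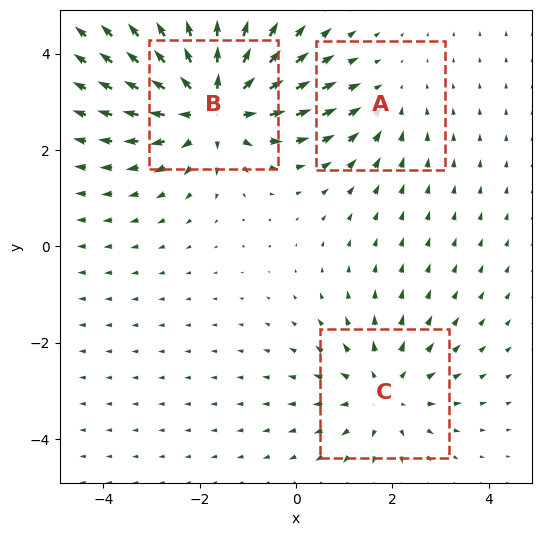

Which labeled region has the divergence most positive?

B

Divergence at each region's feature centre — A: about -2, B: about +5, C: about +3. Region B is most positive.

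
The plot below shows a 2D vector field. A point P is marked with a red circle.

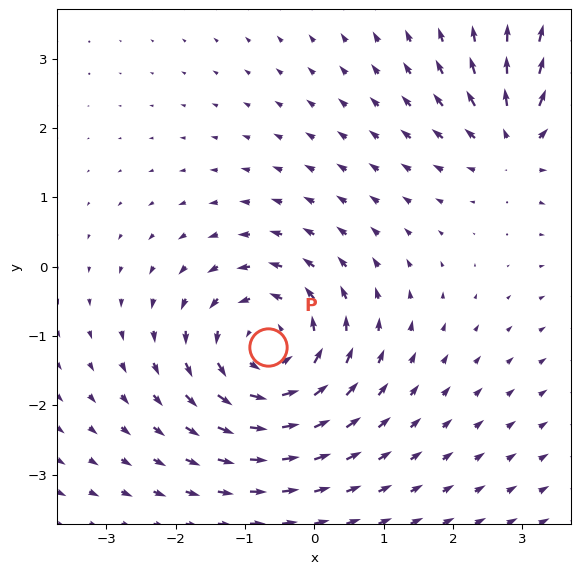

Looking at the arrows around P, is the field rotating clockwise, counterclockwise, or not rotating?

Near P at (-0.7, -1.2) the arrows circulate counterclockwise. The curl (z-component) there is about +4; positive curl means counterclockwise rotation.

counterclockwise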